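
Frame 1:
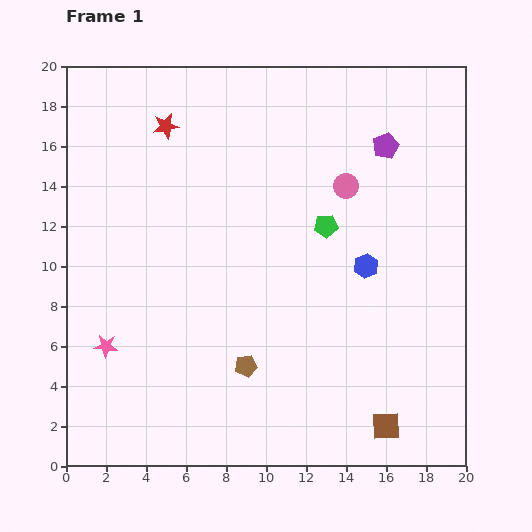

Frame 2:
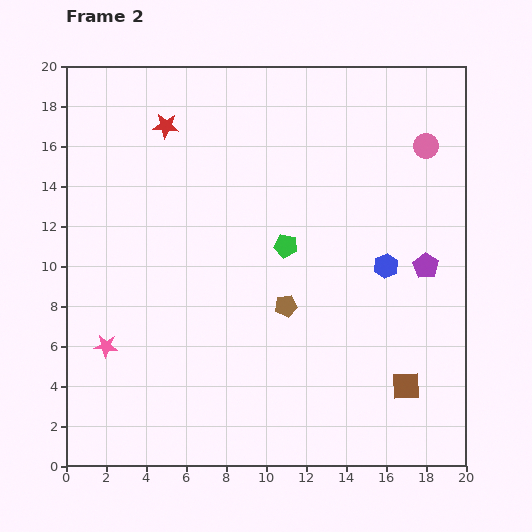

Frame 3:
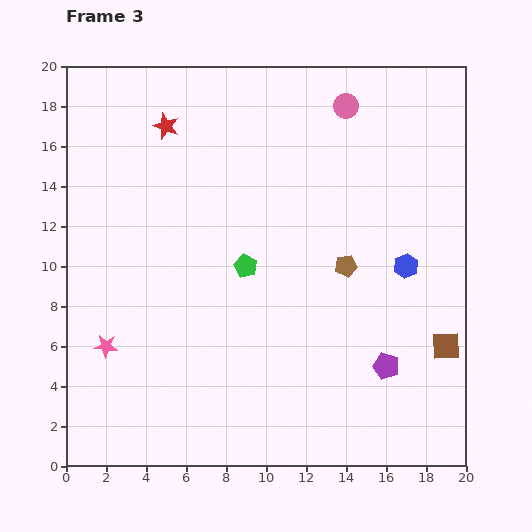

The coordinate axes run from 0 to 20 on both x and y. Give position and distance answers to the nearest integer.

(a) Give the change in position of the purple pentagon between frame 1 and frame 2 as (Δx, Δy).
(2, -6)

The purple pentagon was at (16, 16) in frame 1 and (18, 10) in frame 2.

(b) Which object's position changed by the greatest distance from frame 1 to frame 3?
the purple pentagon

(moved 11; next 7)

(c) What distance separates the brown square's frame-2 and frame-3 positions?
3

The brown square moved from (17, 4) to (19, 6), a distance of √(2² + 2²) ≈ 3.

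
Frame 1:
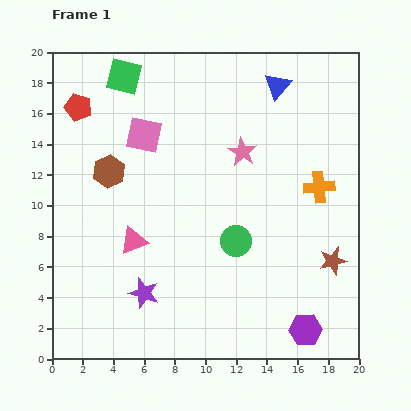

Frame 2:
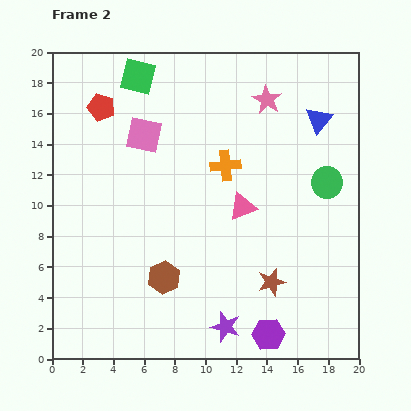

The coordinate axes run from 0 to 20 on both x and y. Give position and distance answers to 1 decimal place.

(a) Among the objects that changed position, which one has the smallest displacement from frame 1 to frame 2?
the green square

(moved 0.9)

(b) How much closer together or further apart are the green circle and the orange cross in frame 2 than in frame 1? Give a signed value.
+0.3

Distance in frame 1: 6.4. Distance in frame 2: 6.7.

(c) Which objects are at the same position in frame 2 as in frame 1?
the pink square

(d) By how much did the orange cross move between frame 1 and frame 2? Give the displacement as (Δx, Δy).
(-6.1, 1.4)

The orange cross was at (17.4, 11.2) in frame 1 and (11.3, 12.6) in frame 2.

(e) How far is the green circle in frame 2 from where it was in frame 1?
7.0

The green circle moved from (12.0, 7.7) to (17.9, 11.5), a distance of √(5.9² + 3.8²) ≈ 7.0.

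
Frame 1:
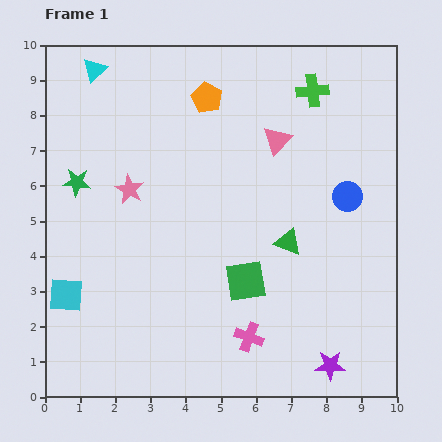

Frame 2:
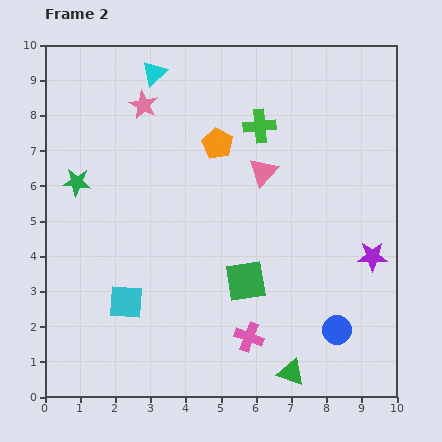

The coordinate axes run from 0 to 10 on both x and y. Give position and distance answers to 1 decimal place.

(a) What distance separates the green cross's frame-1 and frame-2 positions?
1.8

The green cross moved from (7.6, 8.7) to (6.1, 7.7), a distance of √(1.5² + 1.0²) ≈ 1.8.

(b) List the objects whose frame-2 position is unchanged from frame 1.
the green square, the green star, the pink cross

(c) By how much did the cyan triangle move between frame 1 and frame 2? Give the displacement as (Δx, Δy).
(1.7, -0.1)

The cyan triangle was at (1.4, 9.3) in frame 1 and (3.1, 9.2) in frame 2.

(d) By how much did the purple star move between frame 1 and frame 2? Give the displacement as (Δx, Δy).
(1.2, 3.1)

The purple star was at (8.1, 0.9) in frame 1 and (9.3, 4.0) in frame 2.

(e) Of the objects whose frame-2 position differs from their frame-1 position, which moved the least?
the pink triangle

(moved 1.0)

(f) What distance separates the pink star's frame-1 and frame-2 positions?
2.4

The pink star moved from (2.4, 5.9) to (2.8, 8.3), a distance of √(0.4² + 2.4²) ≈ 2.4.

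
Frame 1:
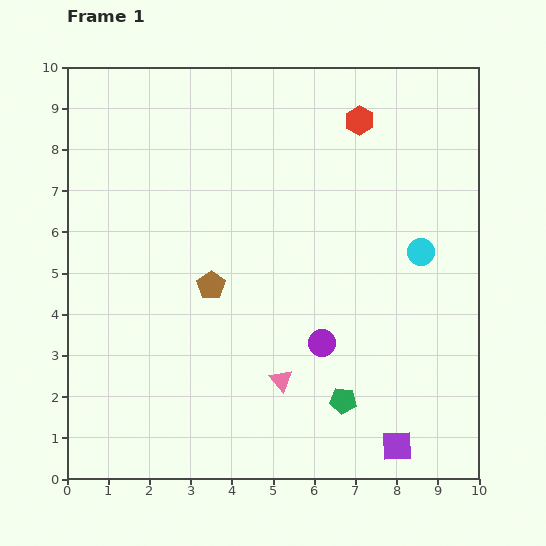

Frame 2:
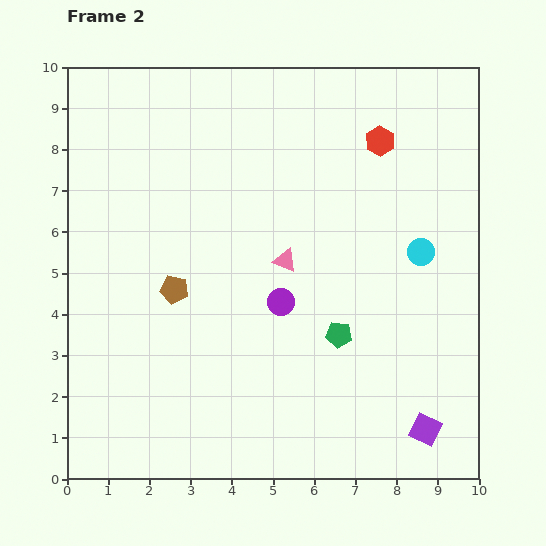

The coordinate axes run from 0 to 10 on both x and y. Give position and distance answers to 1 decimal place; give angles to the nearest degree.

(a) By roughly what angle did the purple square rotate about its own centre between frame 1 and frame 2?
28° clockwise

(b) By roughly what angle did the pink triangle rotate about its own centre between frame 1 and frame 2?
29° counter-clockwise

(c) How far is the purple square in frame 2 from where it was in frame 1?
0.8

The purple square moved from (8.0, 0.8) to (8.7, 1.2), a distance of √(0.7² + 0.4²) ≈ 0.8.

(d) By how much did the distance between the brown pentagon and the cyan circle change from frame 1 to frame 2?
+0.9

Distance in frame 1: 5.2. Distance in frame 2: 6.1.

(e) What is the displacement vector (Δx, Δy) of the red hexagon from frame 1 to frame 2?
(0.5, -0.5)

The red hexagon was at (7.1, 8.7) in frame 1 and (7.6, 8.2) in frame 2.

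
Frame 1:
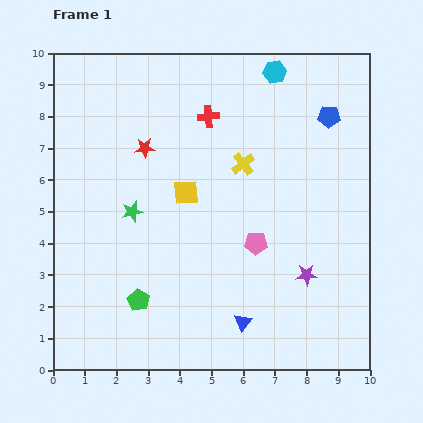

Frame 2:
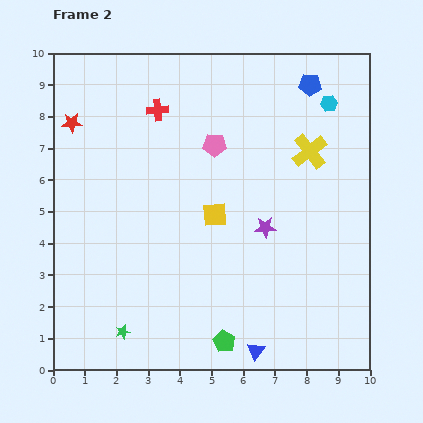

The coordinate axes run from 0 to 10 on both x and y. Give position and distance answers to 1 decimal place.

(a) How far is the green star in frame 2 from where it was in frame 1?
3.8

The green star moved from (2.5, 5.0) to (2.2, 1.2), a distance of √(0.3² + 3.8²) ≈ 3.8.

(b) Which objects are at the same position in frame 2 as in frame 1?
none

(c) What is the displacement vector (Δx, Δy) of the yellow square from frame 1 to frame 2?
(0.9, -0.7)

The yellow square was at (4.2, 5.6) in frame 1 and (5.1, 4.9) in frame 2.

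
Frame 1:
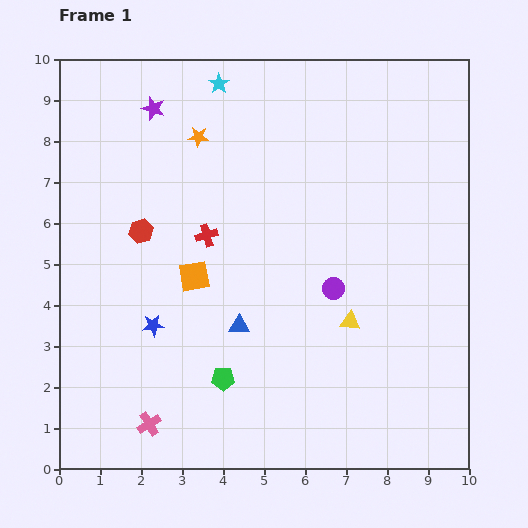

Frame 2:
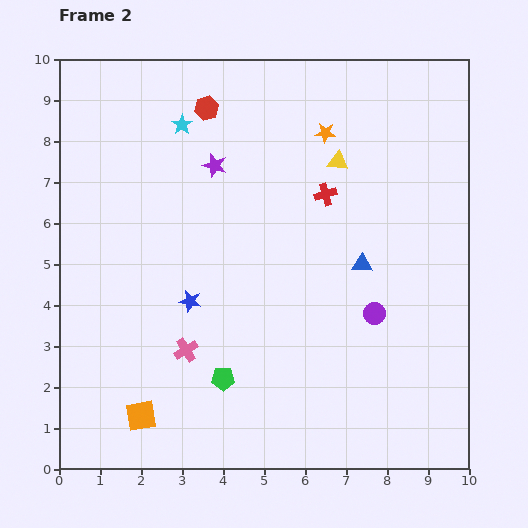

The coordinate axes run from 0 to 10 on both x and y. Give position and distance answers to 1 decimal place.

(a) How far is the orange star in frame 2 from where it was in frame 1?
3.1

The orange star moved from (3.4, 8.1) to (6.5, 8.2), a distance of √(3.1² + 0.1²) ≈ 3.1.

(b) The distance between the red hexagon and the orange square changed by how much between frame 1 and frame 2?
+6.0

Distance in frame 1: 1.7. Distance in frame 2: 7.7.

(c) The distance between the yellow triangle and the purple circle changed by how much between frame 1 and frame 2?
+2.9

Distance in frame 1: 0.9. Distance in frame 2: 3.8.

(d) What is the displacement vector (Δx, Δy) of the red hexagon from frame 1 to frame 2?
(1.6, 3.0)

The red hexagon was at (2.0, 5.8) in frame 1 and (3.6, 8.8) in frame 2.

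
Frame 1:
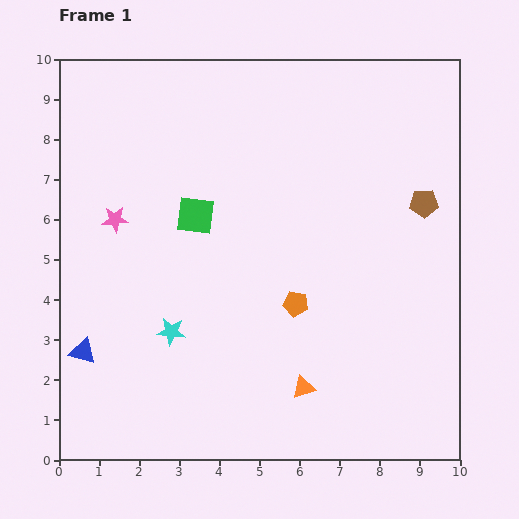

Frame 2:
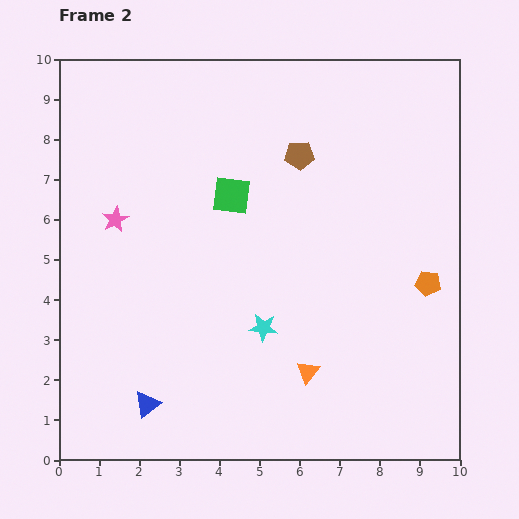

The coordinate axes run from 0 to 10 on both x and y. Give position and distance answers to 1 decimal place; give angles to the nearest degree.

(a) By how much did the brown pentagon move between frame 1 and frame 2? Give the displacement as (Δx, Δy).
(-3.1, 1.2)

The brown pentagon was at (9.1, 6.4) in frame 1 and (6.0, 7.6) in frame 2.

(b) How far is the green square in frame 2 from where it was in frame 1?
1.0

The green square moved from (3.4, 6.1) to (4.3, 6.6), a distance of √(0.9² + 0.5²) ≈ 1.0.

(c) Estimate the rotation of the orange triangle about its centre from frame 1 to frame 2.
34° counter-clockwise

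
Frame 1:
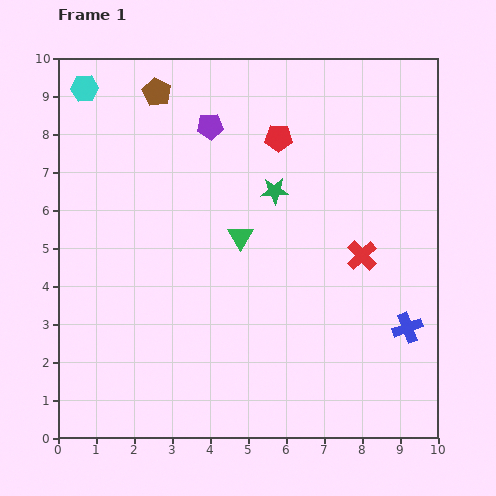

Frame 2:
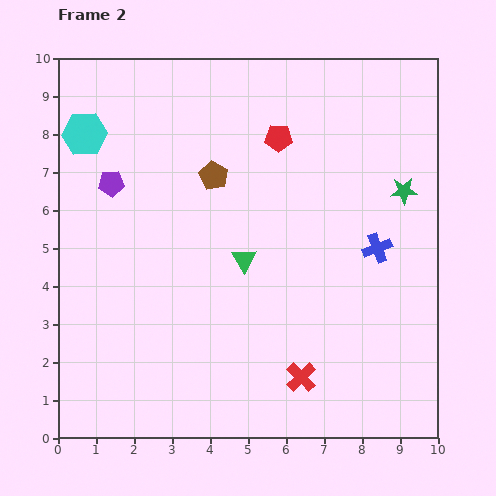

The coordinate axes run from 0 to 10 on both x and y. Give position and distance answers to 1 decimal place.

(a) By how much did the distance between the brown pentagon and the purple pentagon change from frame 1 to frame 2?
+1.0

Distance in frame 1: 1.7. Distance in frame 2: 2.7.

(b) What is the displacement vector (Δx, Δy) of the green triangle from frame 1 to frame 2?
(0.1, -0.6)

The green triangle was at (4.8, 5.3) in frame 1 and (4.9, 4.7) in frame 2.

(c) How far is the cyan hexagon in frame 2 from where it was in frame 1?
1.2

The cyan hexagon moved from (0.7, 9.2) to (0.7, 8.0), a distance of √(0.0² + 1.2²) ≈ 1.2.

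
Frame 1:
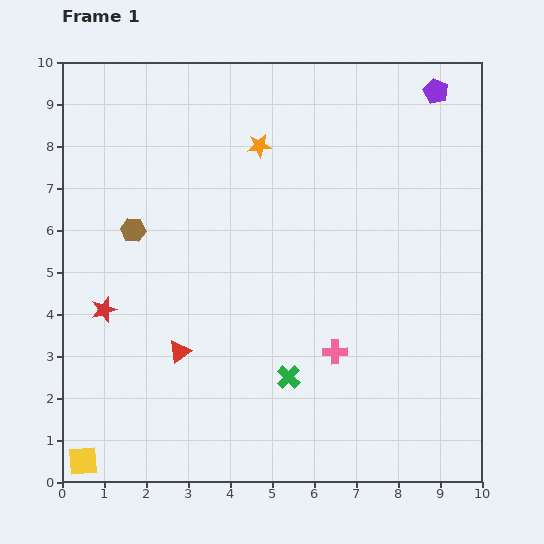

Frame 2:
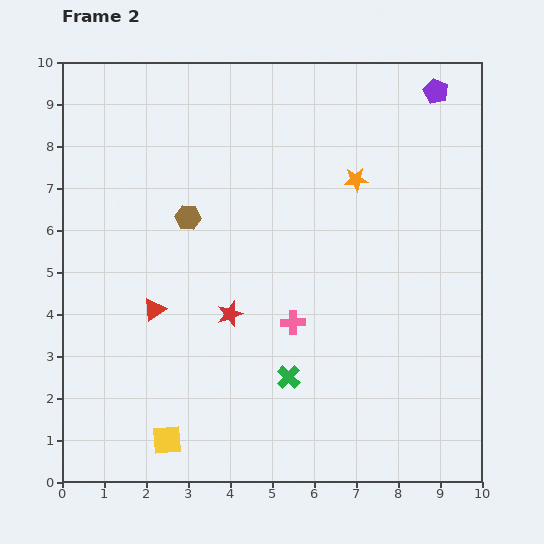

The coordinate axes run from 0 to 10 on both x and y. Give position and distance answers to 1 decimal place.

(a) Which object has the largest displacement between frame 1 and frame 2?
the red star

(moved 3.0; next 2.4)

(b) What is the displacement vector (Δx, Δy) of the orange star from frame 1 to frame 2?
(2.3, -0.8)

The orange star was at (4.7, 8.0) in frame 1 and (7.0, 7.2) in frame 2.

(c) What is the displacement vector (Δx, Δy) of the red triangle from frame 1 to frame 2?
(-0.6, 1.0)

The red triangle was at (2.8, 3.1) in frame 1 and (2.2, 4.1) in frame 2.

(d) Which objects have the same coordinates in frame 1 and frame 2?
the purple pentagon, the green cross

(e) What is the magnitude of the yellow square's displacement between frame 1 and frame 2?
2.1

The yellow square moved from (0.5, 0.5) to (2.5, 1.0), a distance of √(2.0² + 0.5²) ≈ 2.1.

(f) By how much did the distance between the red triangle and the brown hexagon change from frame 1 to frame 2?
-0.8

Distance in frame 1: 3.1. Distance in frame 2: 2.3.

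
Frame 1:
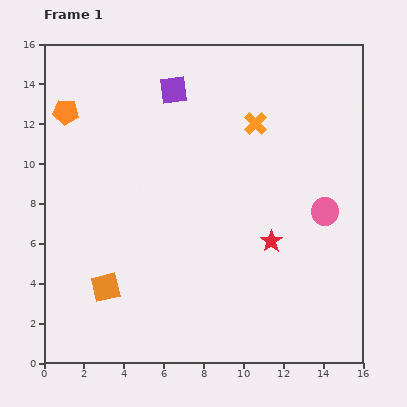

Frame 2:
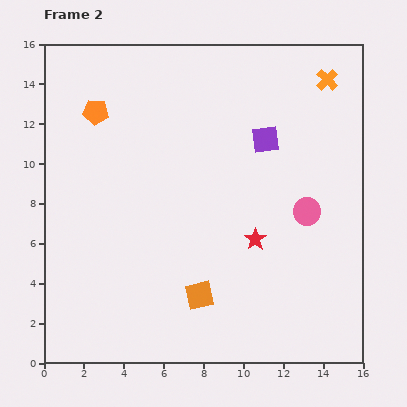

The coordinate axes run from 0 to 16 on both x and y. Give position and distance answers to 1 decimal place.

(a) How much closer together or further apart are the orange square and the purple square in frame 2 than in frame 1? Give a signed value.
-2.0

Distance in frame 1: 10.5. Distance in frame 2: 8.5.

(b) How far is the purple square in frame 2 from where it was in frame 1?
5.2

The purple square moved from (6.5, 13.7) to (11.1, 11.2), a distance of √(4.6² + 2.5²) ≈ 5.2.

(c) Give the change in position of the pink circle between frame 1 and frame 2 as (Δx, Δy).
(-0.9, 0.0)

The pink circle was at (14.1, 7.6) in frame 1 and (13.2, 7.6) in frame 2.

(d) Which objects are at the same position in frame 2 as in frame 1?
none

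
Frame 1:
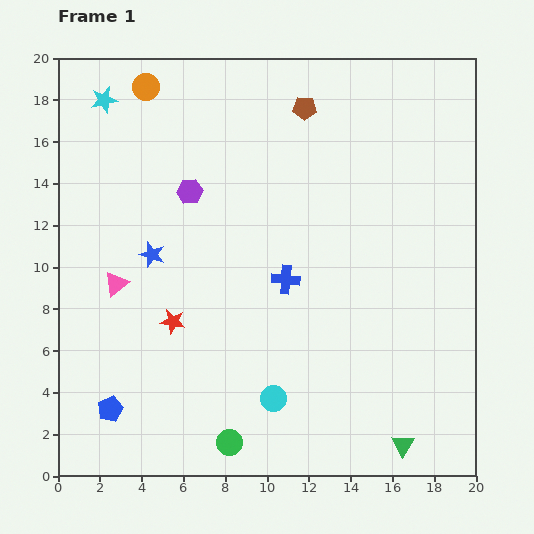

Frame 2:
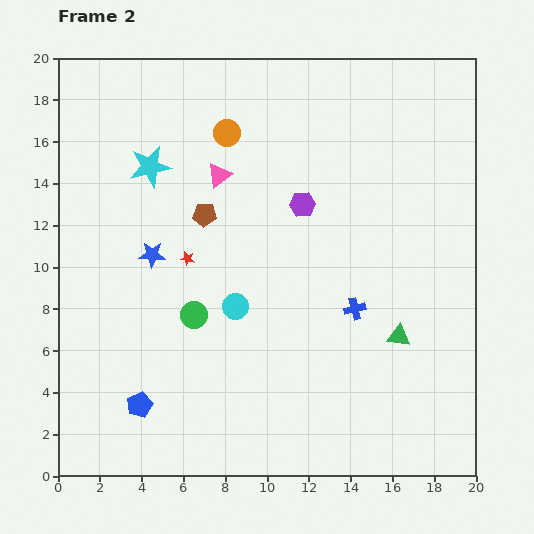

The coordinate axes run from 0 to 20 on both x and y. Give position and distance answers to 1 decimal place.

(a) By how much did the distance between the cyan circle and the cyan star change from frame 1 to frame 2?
-8.5

Distance in frame 1: 16.4. Distance in frame 2: 7.9.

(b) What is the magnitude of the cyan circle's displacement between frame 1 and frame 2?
4.8

The cyan circle moved from (10.3, 3.7) to (8.5, 8.1), a distance of √(1.8² + 4.4²) ≈ 4.8.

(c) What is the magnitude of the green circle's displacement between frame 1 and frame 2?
6.3

The green circle moved from (8.2, 1.6) to (6.5, 7.7), a distance of √(1.7² + 6.1²) ≈ 6.3.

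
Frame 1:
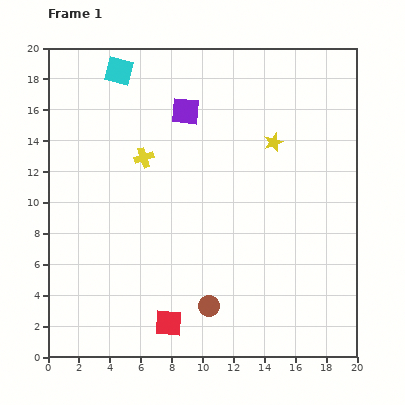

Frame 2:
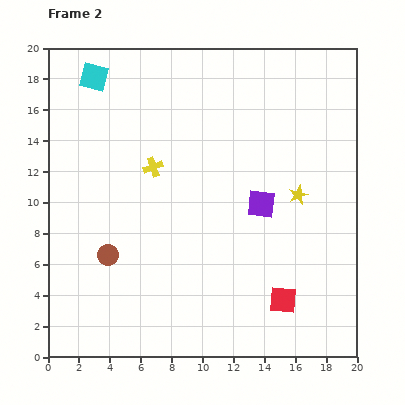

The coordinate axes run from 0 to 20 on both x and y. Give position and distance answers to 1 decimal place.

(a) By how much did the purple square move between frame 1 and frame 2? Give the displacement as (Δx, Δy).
(4.9, -6.0)

The purple square was at (8.9, 15.9) in frame 1 and (13.8, 9.9) in frame 2.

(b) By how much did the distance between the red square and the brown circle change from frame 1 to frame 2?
+8.9

Distance in frame 1: 2.8. Distance in frame 2: 11.7.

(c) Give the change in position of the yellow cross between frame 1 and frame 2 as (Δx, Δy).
(0.6, -0.6)

The yellow cross was at (6.2, 12.9) in frame 1 and (6.8, 12.3) in frame 2.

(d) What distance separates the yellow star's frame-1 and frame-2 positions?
3.8

The yellow star moved from (14.6, 13.9) to (16.2, 10.5), a distance of √(1.6² + 3.4²) ≈ 3.8.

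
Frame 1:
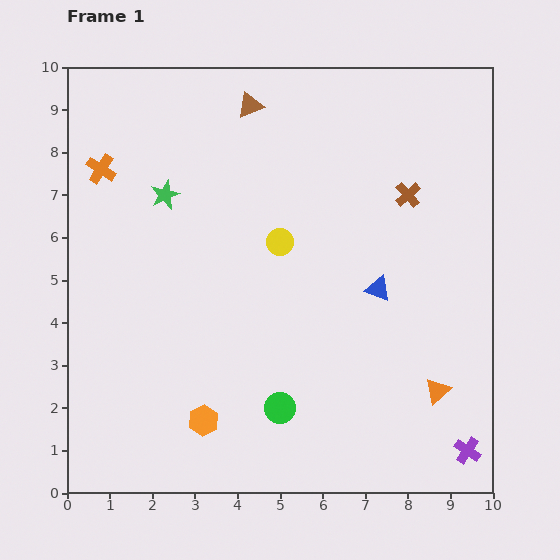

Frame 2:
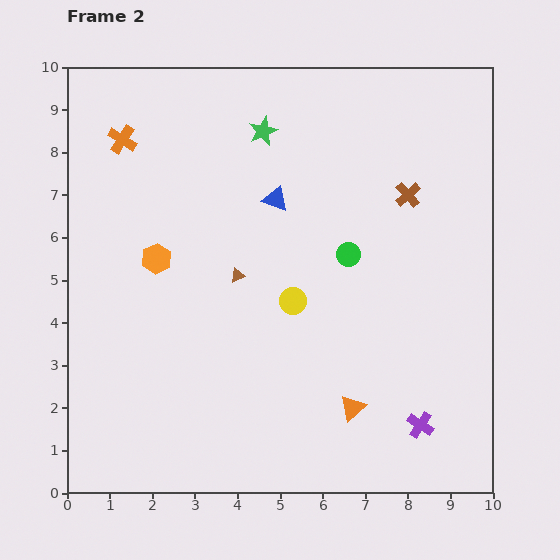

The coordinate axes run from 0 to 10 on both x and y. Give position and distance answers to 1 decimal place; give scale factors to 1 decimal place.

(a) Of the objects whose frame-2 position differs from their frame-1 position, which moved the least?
the orange cross

(moved 0.9)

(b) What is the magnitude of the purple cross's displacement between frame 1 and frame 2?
1.3

The purple cross moved from (9.4, 1.0) to (8.3, 1.6), a distance of √(1.1² + 0.6²) ≈ 1.3.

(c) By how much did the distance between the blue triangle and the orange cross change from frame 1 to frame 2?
-3.2

Distance in frame 1: 7.1. Distance in frame 2: 3.9.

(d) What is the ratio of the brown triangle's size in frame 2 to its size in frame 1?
0.6×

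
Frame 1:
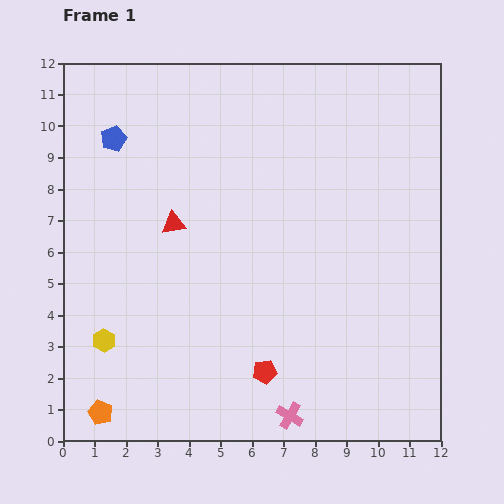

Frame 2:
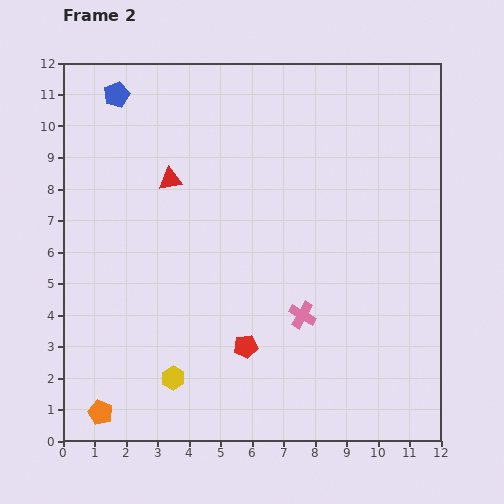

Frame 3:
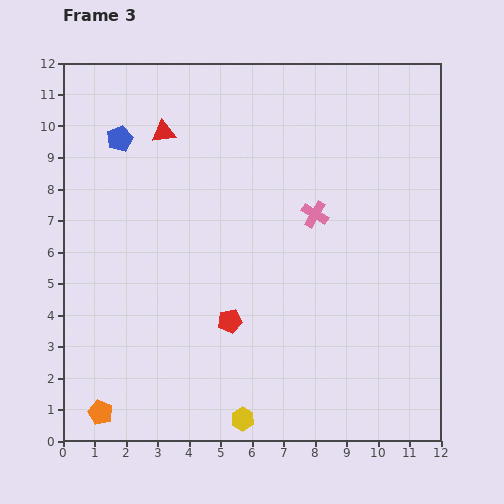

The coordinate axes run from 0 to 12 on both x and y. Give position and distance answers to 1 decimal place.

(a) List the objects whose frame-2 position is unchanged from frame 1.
the orange pentagon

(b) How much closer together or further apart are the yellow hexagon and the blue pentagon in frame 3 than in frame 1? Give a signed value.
+3.3

Distance in frame 1: 6.4. Distance in frame 3: 9.7.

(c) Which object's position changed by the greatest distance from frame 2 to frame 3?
the pink cross

(moved 3.2; next 2.6)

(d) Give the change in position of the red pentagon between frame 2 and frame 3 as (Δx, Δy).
(-0.5, 0.8)

The red pentagon was at (5.8, 3.0) in frame 2 and (5.3, 3.8) in frame 3.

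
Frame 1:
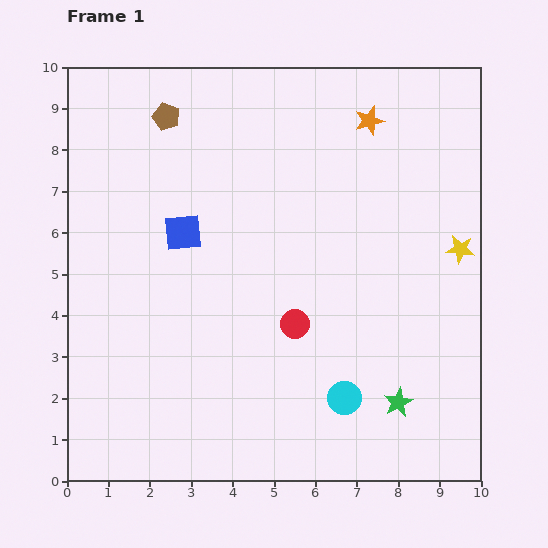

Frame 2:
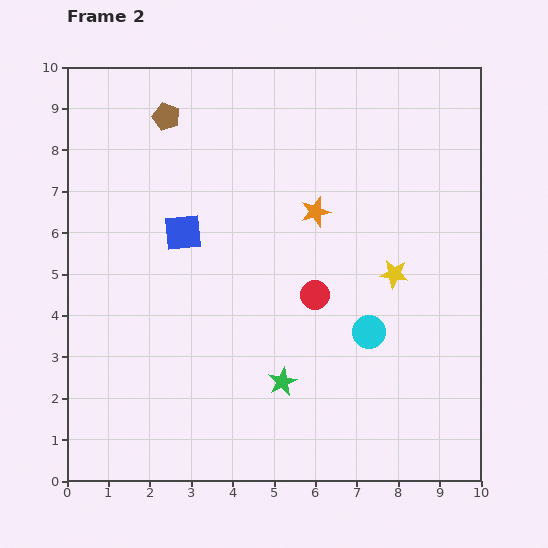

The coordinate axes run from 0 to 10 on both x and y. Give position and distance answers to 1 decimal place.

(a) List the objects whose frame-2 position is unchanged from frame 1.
the brown pentagon, the blue square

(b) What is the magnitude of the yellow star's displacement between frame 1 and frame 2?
1.7

The yellow star moved from (9.5, 5.6) to (7.9, 5.0), a distance of √(1.6² + 0.6²) ≈ 1.7.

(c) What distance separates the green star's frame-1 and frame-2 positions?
2.8

The green star moved from (8.0, 1.9) to (5.2, 2.4), a distance of √(2.8² + 0.5²) ≈ 2.8.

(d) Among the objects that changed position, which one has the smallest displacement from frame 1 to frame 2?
the red circle

(moved 0.9)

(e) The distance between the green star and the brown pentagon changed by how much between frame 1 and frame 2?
-1.9

Distance in frame 1: 8.9. Distance in frame 2: 7.0.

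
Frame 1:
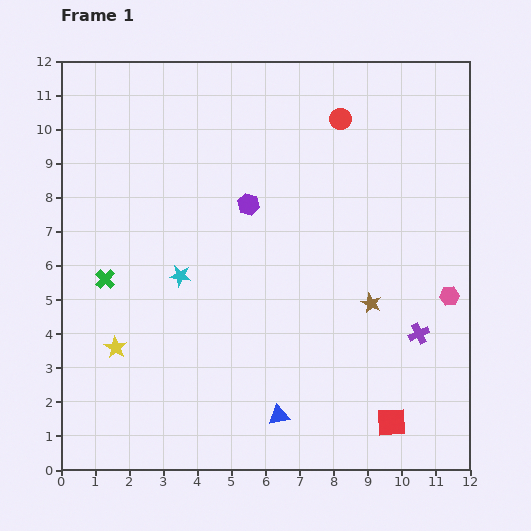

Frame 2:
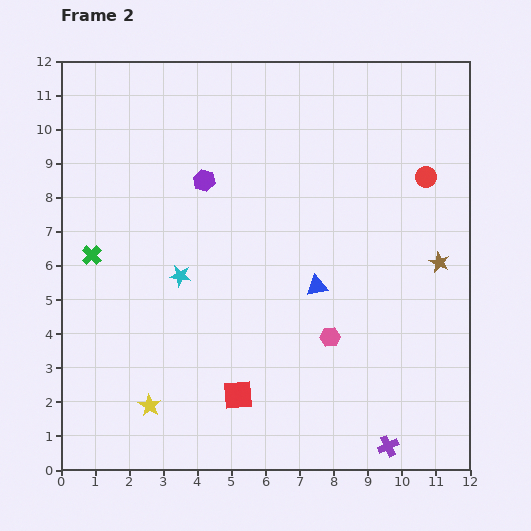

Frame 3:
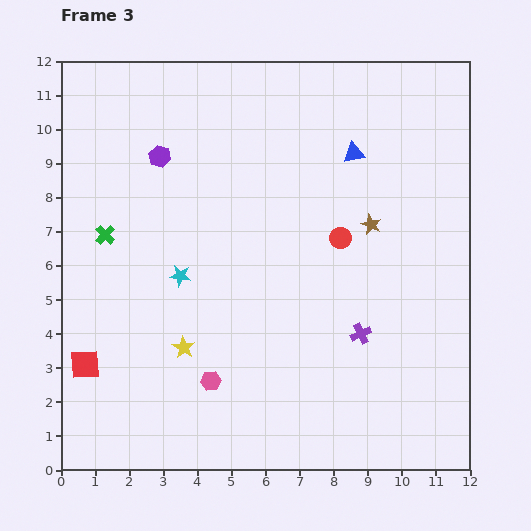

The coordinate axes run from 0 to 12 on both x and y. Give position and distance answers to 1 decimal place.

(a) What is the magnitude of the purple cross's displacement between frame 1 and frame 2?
3.4

The purple cross moved from (10.5, 4.0) to (9.6, 0.7), a distance of √(0.9² + 3.3²) ≈ 3.4.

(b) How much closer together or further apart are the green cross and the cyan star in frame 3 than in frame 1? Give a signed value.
+0.3

Distance in frame 1: 2.2. Distance in frame 3: 2.5.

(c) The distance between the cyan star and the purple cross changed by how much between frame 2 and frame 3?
-2.3

Distance in frame 2: 7.9. Distance in frame 3: 5.6.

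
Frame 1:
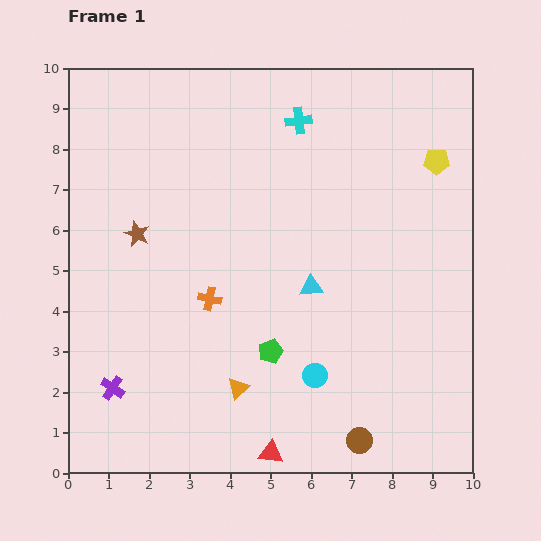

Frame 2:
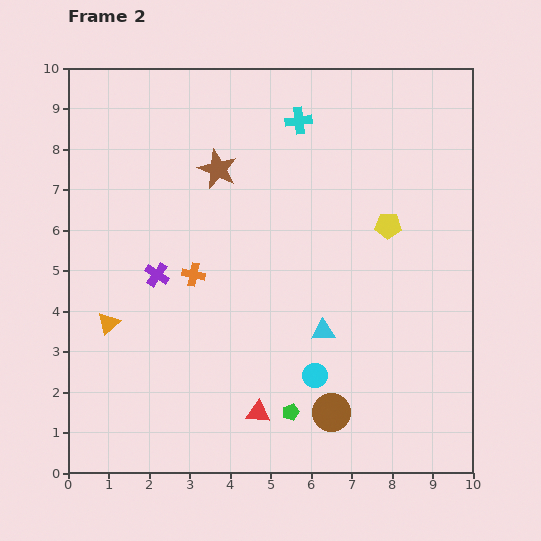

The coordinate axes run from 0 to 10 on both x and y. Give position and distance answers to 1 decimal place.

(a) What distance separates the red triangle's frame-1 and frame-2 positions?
1.0

The red triangle moved from (5.0, 0.5) to (4.7, 1.5), a distance of √(0.3² + 1.0²) ≈ 1.0.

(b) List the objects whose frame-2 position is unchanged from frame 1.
the cyan circle, the cyan cross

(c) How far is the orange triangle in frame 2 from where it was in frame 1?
3.6

The orange triangle moved from (4.2, 2.1) to (1.0, 3.7), a distance of √(3.2² + 1.6²) ≈ 3.6.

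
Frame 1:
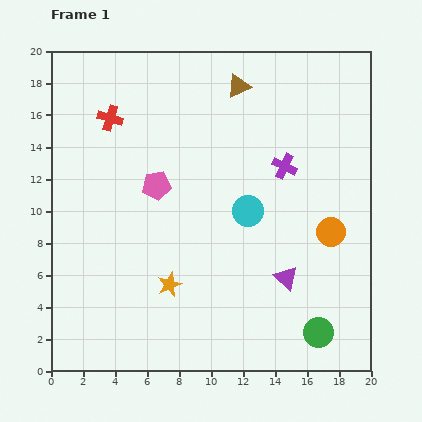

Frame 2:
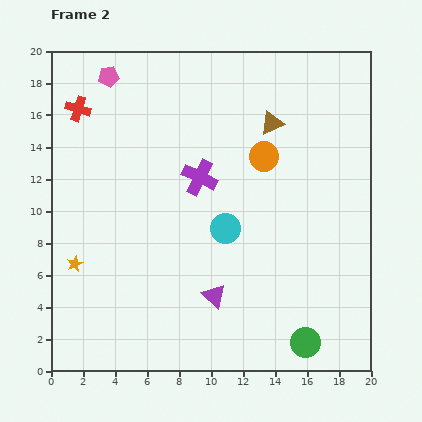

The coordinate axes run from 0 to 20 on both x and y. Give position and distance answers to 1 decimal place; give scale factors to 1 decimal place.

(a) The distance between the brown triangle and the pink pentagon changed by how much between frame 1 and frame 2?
+2.6

Distance in frame 1: 8.0. Distance in frame 2: 10.6.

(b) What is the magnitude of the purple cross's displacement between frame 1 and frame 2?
5.3

The purple cross moved from (14.6, 12.8) to (9.3, 12.1), a distance of √(5.3² + 0.7²) ≈ 5.3.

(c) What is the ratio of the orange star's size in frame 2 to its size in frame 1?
0.7×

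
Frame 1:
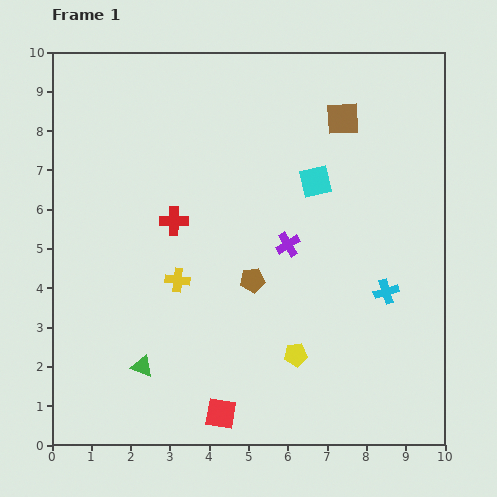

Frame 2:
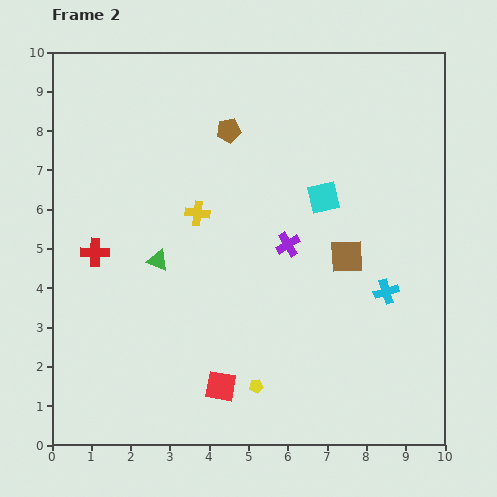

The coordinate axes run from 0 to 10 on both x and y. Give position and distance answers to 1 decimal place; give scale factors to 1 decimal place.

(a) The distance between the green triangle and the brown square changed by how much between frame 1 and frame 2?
-3.3

Distance in frame 1: 8.1. Distance in frame 2: 4.8.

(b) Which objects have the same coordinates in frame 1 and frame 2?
the cyan cross, the purple cross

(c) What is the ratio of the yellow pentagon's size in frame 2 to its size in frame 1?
0.6×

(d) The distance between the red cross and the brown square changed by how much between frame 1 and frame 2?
+1.4

Distance in frame 1: 5.0. Distance in frame 2: 6.4.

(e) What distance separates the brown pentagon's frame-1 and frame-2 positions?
3.8

The brown pentagon moved from (5.1, 4.2) to (4.5, 8.0), a distance of √(0.6² + 3.8²) ≈ 3.8.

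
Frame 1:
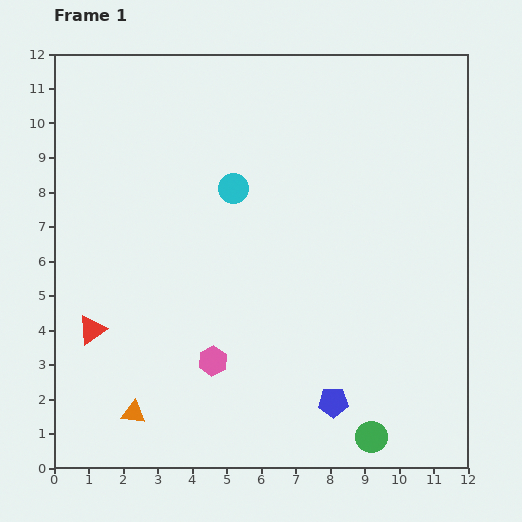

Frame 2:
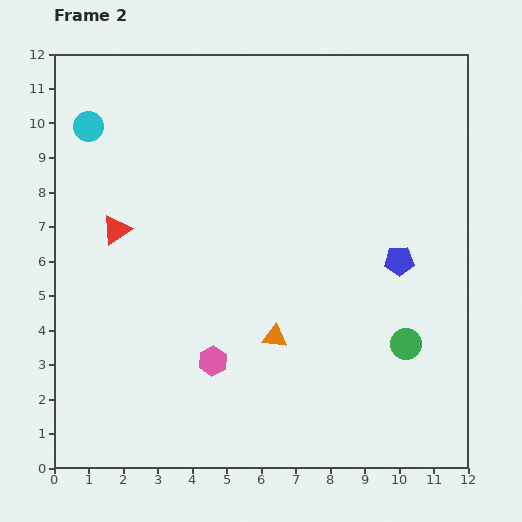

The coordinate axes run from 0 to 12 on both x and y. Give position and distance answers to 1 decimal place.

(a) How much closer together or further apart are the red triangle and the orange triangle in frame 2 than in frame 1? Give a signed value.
+2.8

Distance in frame 1: 2.7. Distance in frame 2: 5.5.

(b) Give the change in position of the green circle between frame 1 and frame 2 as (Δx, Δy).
(1.0, 2.7)

The green circle was at (9.2, 0.9) in frame 1 and (10.2, 3.6) in frame 2.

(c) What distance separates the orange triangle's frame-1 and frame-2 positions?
4.7

The orange triangle moved from (2.3, 1.6) to (6.4, 3.8), a distance of √(4.1² + 2.2²) ≈ 4.7.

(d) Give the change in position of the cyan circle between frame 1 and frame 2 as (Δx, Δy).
(-4.2, 1.8)

The cyan circle was at (5.2, 8.1) in frame 1 and (1.0, 9.9) in frame 2.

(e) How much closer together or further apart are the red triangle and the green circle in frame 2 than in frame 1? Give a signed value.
+0.3

Distance in frame 1: 8.7. Distance in frame 2: 9.0.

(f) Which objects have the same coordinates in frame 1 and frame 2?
the pink hexagon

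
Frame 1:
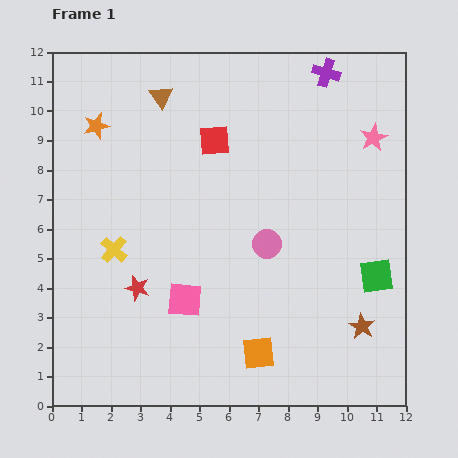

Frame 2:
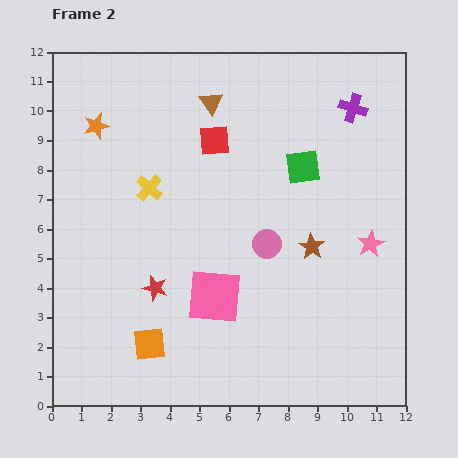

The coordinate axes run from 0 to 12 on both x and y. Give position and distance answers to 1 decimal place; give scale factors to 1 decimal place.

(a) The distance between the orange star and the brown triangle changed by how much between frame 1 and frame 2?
+1.6

Distance in frame 1: 2.4. Distance in frame 2: 4.0.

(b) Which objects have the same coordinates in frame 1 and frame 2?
the orange star, the red square, the pink circle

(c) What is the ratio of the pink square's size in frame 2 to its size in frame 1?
1.6×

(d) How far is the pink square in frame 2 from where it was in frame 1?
1.0

The pink square moved from (4.5, 3.6) to (5.5, 3.7), a distance of √(1.0² + 0.1²) ≈ 1.0.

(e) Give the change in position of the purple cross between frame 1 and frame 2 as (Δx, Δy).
(0.9, -1.2)

The purple cross was at (9.3, 11.3) in frame 1 and (10.2, 10.1) in frame 2.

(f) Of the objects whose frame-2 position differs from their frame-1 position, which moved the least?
the red star

(moved 0.6)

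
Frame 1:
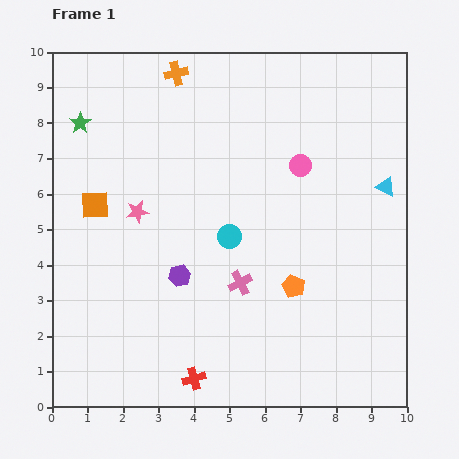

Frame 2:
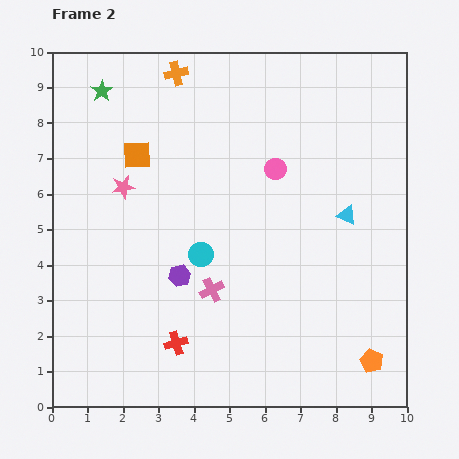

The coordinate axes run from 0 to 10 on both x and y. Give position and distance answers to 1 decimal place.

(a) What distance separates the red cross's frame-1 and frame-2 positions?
1.1

The red cross moved from (4.0, 0.8) to (3.5, 1.8), a distance of √(0.5² + 1.0²) ≈ 1.1.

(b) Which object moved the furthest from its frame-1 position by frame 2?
the orange pentagon

(moved 3.0; next 1.8)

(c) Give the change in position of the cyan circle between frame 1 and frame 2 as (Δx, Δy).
(-0.8, -0.5)

The cyan circle was at (5.0, 4.8) in frame 1 and (4.2, 4.3) in frame 2.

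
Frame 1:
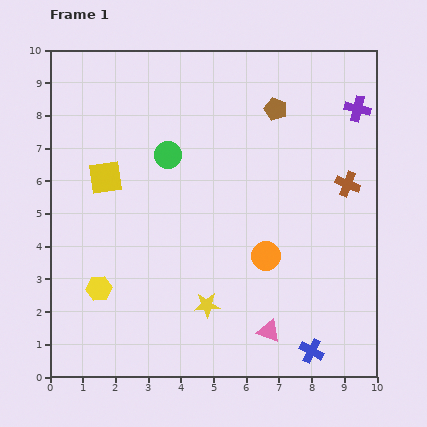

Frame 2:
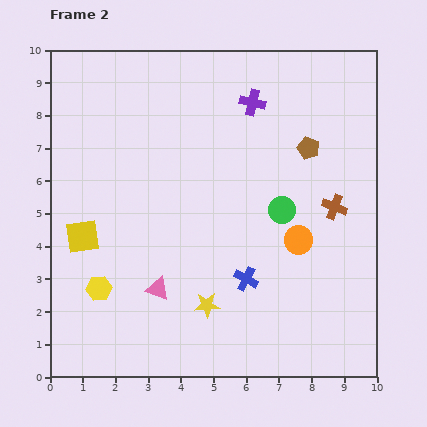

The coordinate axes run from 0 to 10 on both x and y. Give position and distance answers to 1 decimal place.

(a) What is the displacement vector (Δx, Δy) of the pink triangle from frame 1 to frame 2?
(-3.4, 1.3)

The pink triangle was at (6.7, 1.4) in frame 1 and (3.3, 2.7) in frame 2.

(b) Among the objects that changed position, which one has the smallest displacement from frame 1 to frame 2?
the brown cross

(moved 0.8)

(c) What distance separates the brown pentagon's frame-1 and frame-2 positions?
1.6

The brown pentagon moved from (6.9, 8.2) to (7.9, 7.0), a distance of √(1.0² + 1.2²) ≈ 1.6.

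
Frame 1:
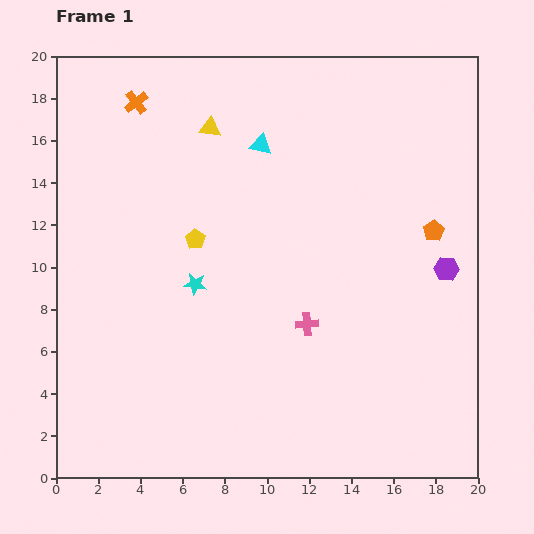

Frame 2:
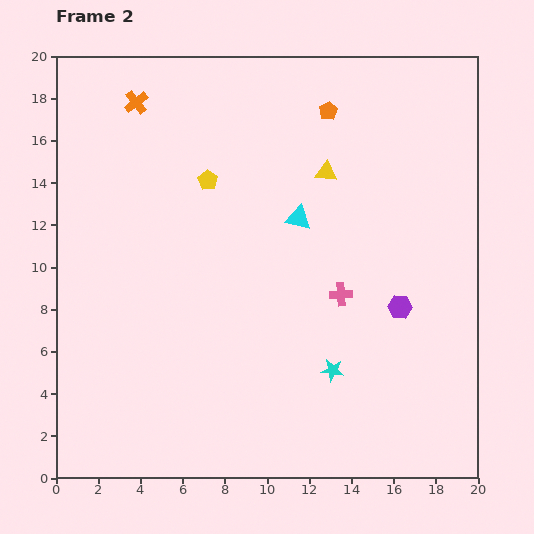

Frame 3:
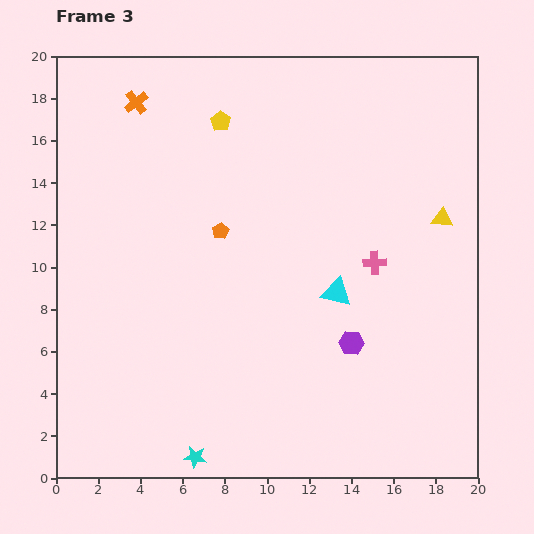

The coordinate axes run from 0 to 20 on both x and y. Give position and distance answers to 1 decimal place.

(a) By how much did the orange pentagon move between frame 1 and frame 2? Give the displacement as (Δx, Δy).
(-5.0, 5.7)

The orange pentagon was at (17.9, 11.7) in frame 1 and (12.9, 17.4) in frame 2.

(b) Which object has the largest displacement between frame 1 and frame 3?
the yellow triangle

(moved 11.8; next 10.1)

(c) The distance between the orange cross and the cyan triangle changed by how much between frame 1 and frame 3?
+6.9

Distance in frame 1: 6.2. Distance in frame 3: 13.1.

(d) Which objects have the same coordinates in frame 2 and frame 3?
the orange cross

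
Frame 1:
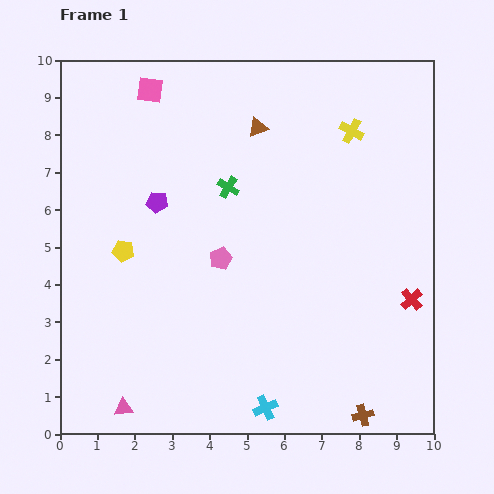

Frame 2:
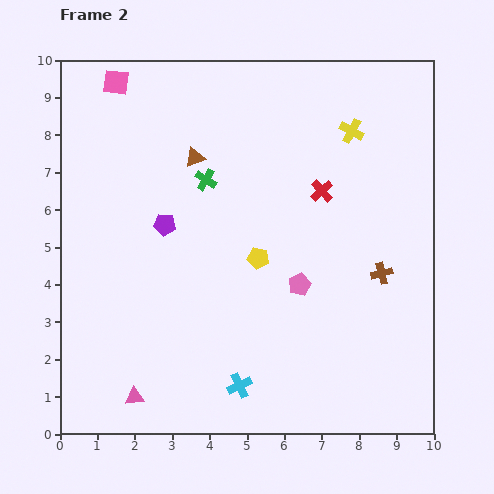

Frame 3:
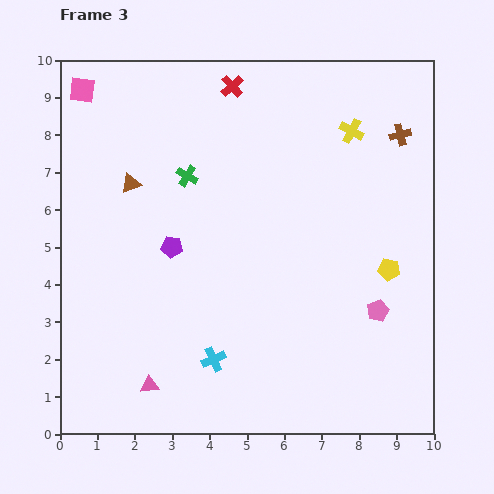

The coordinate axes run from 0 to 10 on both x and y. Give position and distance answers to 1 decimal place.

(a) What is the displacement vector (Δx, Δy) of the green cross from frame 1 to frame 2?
(-0.6, 0.2)

The green cross was at (4.5, 6.6) in frame 1 and (3.9, 6.8) in frame 2.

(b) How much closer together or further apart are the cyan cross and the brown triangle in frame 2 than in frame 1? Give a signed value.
-1.3

Distance in frame 1: 7.5. Distance in frame 2: 6.2.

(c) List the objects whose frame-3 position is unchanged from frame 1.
the yellow cross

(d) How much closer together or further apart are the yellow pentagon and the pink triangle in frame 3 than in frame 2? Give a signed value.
+2.1

Distance in frame 2: 5.0. Distance in frame 3: 7.1.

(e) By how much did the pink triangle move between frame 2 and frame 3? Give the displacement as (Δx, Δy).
(0.4, 0.3)

The pink triangle was at (2.0, 1.0) in frame 2 and (2.4, 1.3) in frame 3.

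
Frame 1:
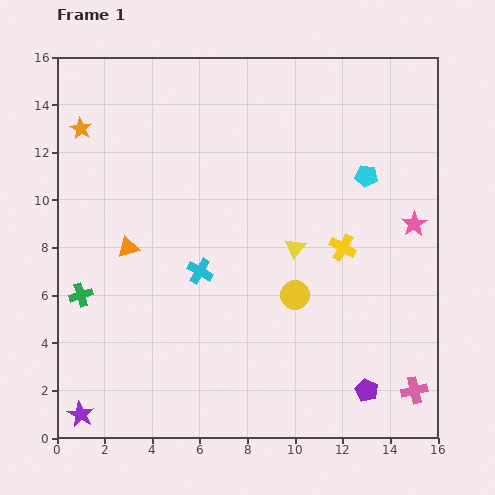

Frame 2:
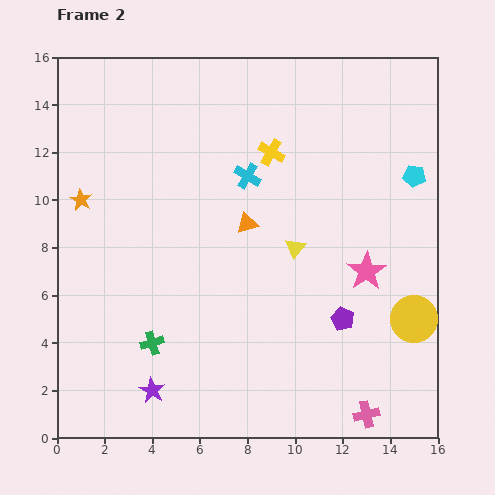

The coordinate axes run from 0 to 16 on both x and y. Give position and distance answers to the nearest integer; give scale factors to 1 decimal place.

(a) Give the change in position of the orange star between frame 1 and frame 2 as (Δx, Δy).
(0, -3)

The orange star was at (1, 13) in frame 1 and (1, 10) in frame 2.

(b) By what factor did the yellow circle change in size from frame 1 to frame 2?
1.6×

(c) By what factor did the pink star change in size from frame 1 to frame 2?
1.5×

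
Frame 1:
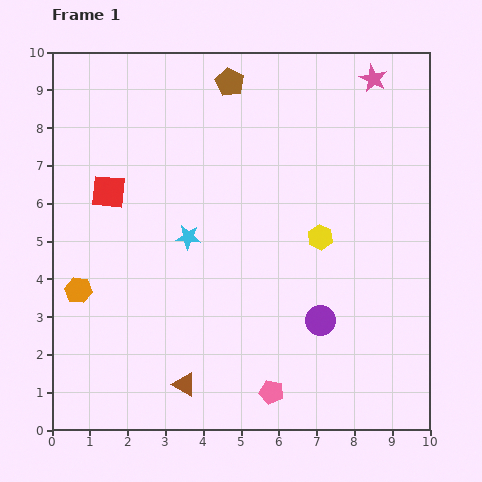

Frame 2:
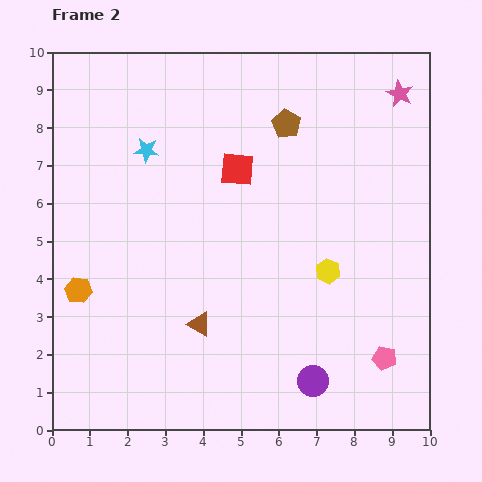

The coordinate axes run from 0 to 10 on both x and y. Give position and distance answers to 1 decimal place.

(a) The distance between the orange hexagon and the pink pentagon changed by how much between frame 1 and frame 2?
+2.5

Distance in frame 1: 5.8. Distance in frame 2: 8.3.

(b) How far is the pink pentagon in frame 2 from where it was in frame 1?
3.1

The pink pentagon moved from (5.8, 1.0) to (8.8, 1.9), a distance of √(3.0² + 0.9²) ≈ 3.1.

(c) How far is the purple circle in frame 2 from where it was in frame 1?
1.6

The purple circle moved from (7.1, 2.9) to (6.9, 1.3), a distance of √(0.2² + 1.6²) ≈ 1.6.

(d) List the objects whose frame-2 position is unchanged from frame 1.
the orange hexagon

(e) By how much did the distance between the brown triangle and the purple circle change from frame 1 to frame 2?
-0.6

Distance in frame 1: 4.0. Distance in frame 2: 3.4.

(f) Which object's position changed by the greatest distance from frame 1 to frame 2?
the red square

(moved 3.5; next 3.1)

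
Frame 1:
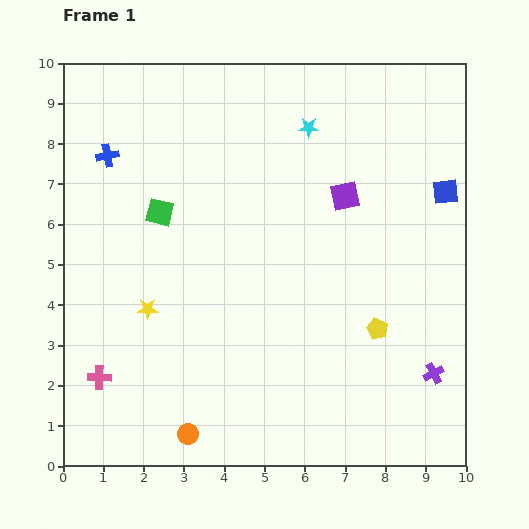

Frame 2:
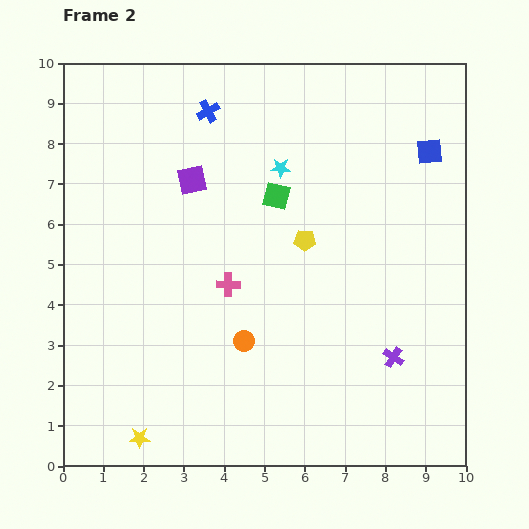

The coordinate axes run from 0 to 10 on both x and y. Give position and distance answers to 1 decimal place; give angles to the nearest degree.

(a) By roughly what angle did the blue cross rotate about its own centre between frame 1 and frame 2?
18° counter-clockwise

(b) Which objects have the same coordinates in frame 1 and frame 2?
none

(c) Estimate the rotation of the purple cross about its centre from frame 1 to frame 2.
29° counter-clockwise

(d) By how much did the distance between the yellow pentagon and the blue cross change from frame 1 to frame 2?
-4.0

Distance in frame 1: 8.0. Distance in frame 2: 4.0.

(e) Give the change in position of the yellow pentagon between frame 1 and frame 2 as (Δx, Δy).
(-1.8, 2.2)

The yellow pentagon was at (7.8, 3.4) in frame 1 and (6.0, 5.6) in frame 2.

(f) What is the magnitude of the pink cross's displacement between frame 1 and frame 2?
3.9

The pink cross moved from (0.9, 2.2) to (4.1, 4.5), a distance of √(3.2² + 2.3²) ≈ 3.9.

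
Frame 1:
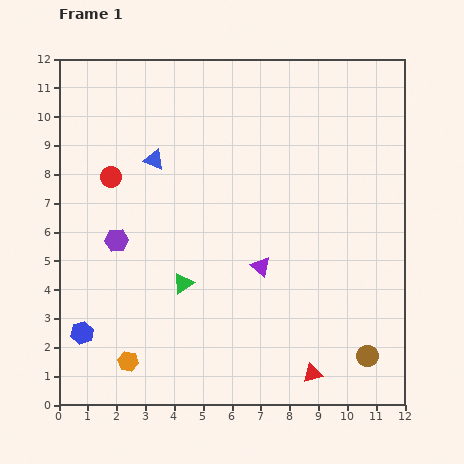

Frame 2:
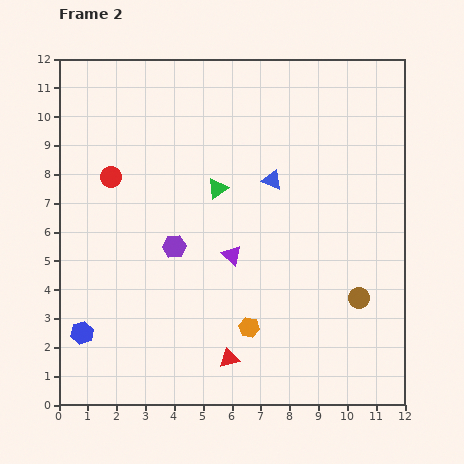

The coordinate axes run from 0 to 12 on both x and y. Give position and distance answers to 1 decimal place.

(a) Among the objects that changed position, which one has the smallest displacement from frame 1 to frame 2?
the purple triangle

(moved 1.1)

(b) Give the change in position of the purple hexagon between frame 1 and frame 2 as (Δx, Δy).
(2.0, -0.2)

The purple hexagon was at (2.0, 5.7) in frame 1 and (4.0, 5.5) in frame 2.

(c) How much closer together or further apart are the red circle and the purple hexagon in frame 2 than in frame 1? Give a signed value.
+1.1

Distance in frame 1: 2.2. Distance in frame 2: 3.3.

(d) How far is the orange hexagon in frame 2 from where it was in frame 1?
4.4

The orange hexagon moved from (2.4, 1.5) to (6.6, 2.7), a distance of √(4.2² + 1.2²) ≈ 4.4.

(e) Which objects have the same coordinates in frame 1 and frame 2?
the red circle, the blue hexagon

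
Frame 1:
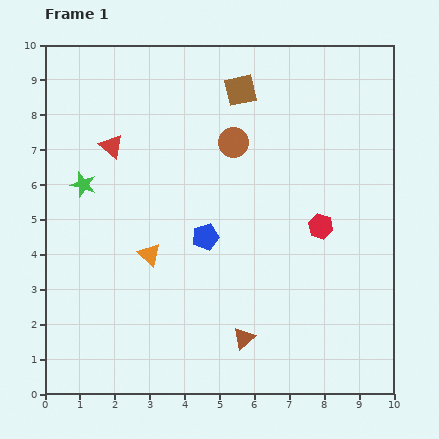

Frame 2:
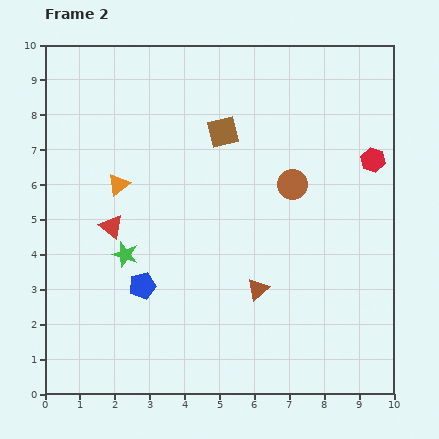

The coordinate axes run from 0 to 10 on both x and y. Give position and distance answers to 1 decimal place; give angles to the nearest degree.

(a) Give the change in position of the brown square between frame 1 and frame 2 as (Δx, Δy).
(-0.5, -1.2)

The brown square was at (5.6, 8.7) in frame 1 and (5.1, 7.5) in frame 2.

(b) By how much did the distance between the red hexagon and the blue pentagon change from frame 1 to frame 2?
+4.2

Distance in frame 1: 3.3. Distance in frame 2: 7.5.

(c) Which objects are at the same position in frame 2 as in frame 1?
none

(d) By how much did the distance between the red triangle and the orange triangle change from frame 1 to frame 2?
-2.1

Distance in frame 1: 3.3. Distance in frame 2: 1.2.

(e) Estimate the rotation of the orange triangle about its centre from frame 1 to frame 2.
38° clockwise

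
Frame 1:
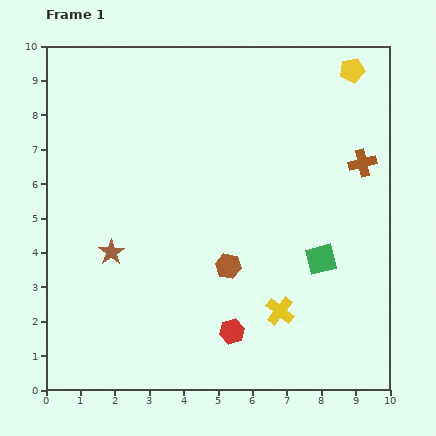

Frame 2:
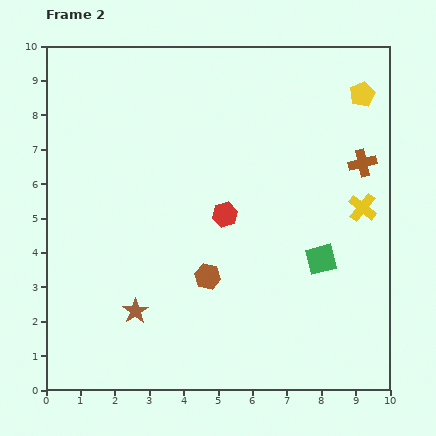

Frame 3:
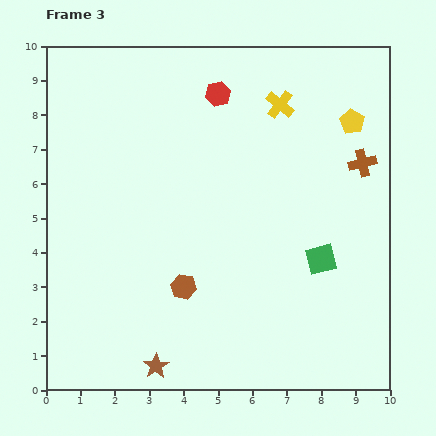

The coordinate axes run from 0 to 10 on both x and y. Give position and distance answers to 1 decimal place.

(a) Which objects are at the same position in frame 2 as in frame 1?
the green square, the brown cross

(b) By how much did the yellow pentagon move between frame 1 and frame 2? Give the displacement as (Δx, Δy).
(0.3, -0.7)

The yellow pentagon was at (8.9, 9.3) in frame 1 and (9.2, 8.6) in frame 2.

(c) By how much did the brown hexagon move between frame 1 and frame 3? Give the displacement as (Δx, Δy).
(-1.3, -0.6)

The brown hexagon was at (5.3, 3.6) in frame 1 and (4.0, 3.0) in frame 3.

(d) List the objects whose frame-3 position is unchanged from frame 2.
the green square, the brown cross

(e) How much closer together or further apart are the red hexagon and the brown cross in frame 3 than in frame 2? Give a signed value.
+0.4

Distance in frame 2: 4.3. Distance in frame 3: 4.7.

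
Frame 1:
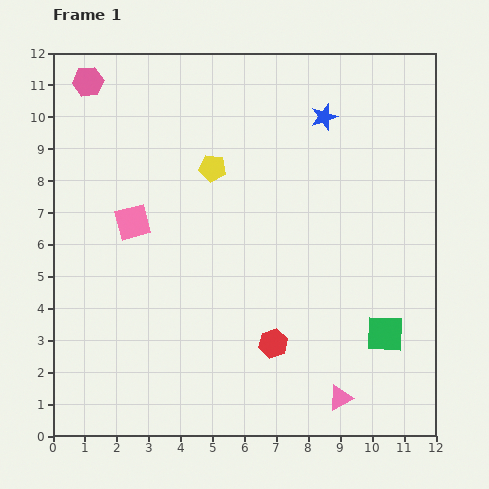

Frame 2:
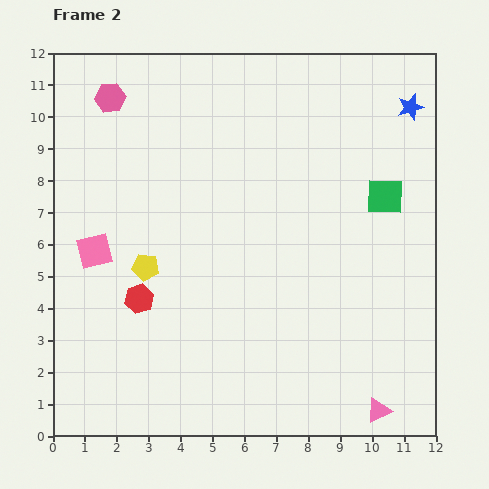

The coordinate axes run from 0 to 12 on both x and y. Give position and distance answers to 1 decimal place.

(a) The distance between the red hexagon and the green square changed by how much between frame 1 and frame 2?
+4.8

Distance in frame 1: 3.5. Distance in frame 2: 8.3.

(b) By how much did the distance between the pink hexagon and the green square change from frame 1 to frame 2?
-3.1

Distance in frame 1: 12.2. Distance in frame 2: 9.1.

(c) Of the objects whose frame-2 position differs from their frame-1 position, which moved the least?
the pink hexagon

(moved 0.9)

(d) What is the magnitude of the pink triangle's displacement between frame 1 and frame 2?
1.3

The pink triangle moved from (9.0, 1.2) to (10.2, 0.8), a distance of √(1.2² + 0.4²) ≈ 1.3.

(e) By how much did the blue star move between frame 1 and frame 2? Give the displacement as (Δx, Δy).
(2.7, 0.3)

The blue star was at (8.5, 10.0) in frame 1 and (11.2, 10.3) in frame 2.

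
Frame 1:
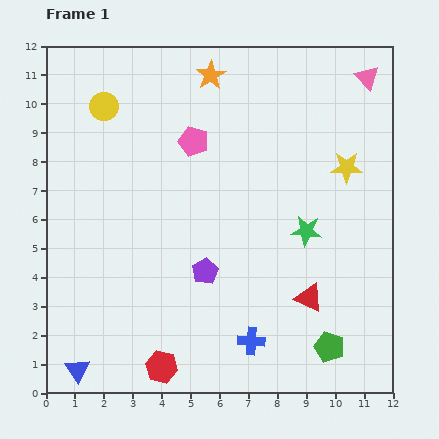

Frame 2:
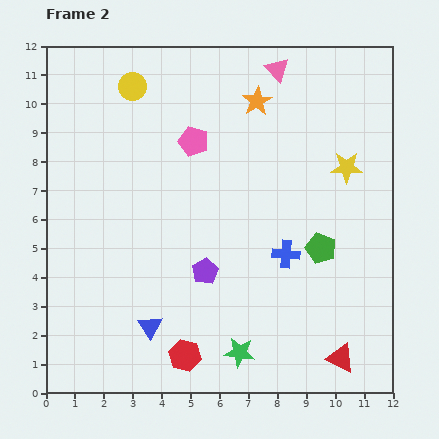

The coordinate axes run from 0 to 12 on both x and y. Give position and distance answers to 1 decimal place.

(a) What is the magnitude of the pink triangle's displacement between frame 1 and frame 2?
3.1

The pink triangle moved from (11.1, 10.9) to (8.0, 11.2), a distance of √(3.1² + 0.3²) ≈ 3.1.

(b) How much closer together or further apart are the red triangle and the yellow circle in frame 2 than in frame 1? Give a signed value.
+2.1

Distance in frame 1: 9.7. Distance in frame 2: 11.8.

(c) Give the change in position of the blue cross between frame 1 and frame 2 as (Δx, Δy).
(1.2, 3.0)

The blue cross was at (7.1, 1.8) in frame 1 and (8.3, 4.8) in frame 2.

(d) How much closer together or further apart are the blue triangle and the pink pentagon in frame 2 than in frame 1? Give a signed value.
-2.3

Distance in frame 1: 8.9. Distance in frame 2: 6.6.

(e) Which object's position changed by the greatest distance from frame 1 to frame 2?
the green star

(moved 4.8; next 3.4)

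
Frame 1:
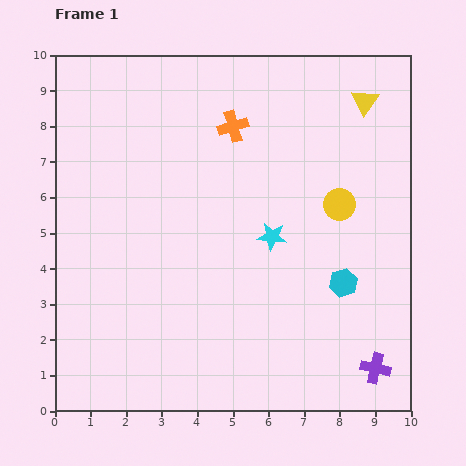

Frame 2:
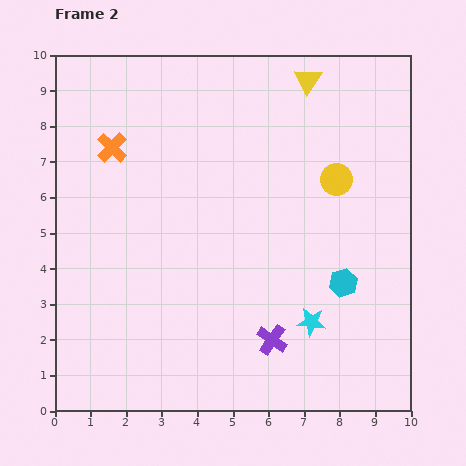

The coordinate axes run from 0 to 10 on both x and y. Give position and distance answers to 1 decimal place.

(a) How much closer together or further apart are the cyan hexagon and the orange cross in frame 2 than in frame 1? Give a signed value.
+2.1

Distance in frame 1: 5.4. Distance in frame 2: 7.5.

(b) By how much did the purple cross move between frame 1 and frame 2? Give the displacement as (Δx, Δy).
(-2.9, 0.8)

The purple cross was at (9.0, 1.2) in frame 1 and (6.1, 2.0) in frame 2.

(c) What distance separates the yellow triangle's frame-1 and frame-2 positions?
1.7

The yellow triangle moved from (8.7, 8.7) to (7.1, 9.3), a distance of √(1.6² + 0.6²) ≈ 1.7.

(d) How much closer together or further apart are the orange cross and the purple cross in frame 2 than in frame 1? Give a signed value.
-0.9

Distance in frame 1: 7.9. Distance in frame 2: 7.0.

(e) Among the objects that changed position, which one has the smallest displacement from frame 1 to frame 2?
the yellow circle

(moved 0.7)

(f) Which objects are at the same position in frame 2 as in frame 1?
the cyan hexagon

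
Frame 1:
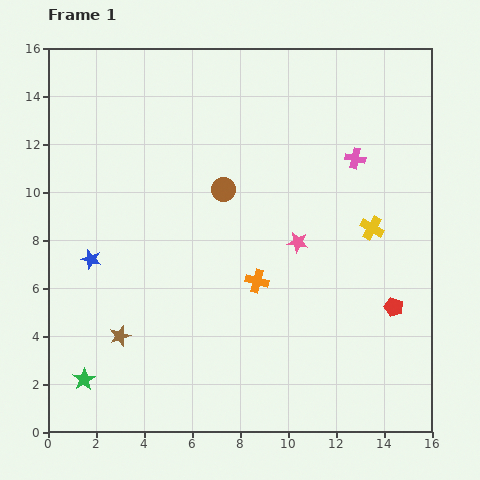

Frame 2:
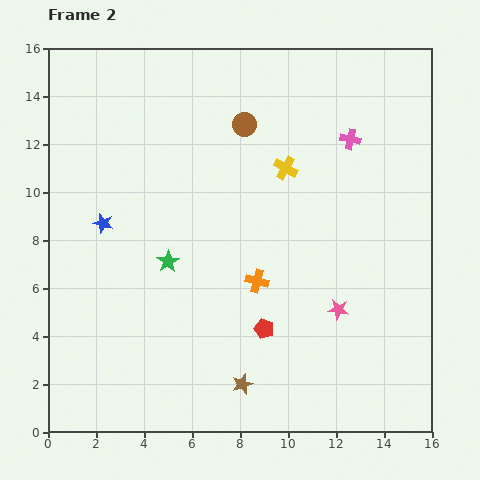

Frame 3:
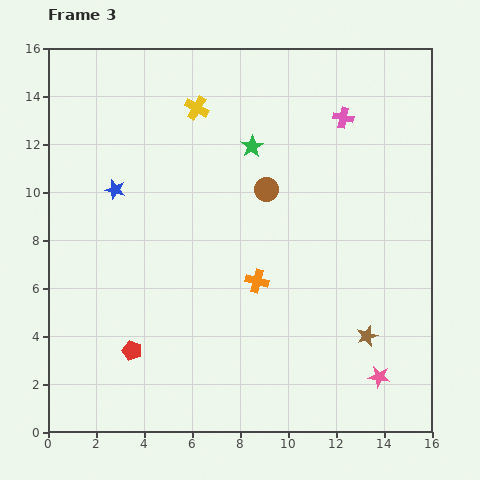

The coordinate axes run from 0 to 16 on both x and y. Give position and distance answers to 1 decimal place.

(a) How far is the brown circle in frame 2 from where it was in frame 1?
2.8

The brown circle moved from (7.3, 10.1) to (8.2, 12.8), a distance of √(0.9² + 2.7²) ≈ 2.8.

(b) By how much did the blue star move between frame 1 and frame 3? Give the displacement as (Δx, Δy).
(1.0, 2.9)

The blue star was at (1.8, 7.2) in frame 1 and (2.8, 10.1) in frame 3.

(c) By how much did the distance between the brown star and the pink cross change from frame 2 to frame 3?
-1.9

Distance in frame 2: 11.1. Distance in frame 3: 9.2.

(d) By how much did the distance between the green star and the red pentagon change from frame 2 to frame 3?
+5.0

Distance in frame 2: 4.9. Distance in frame 3: 9.9.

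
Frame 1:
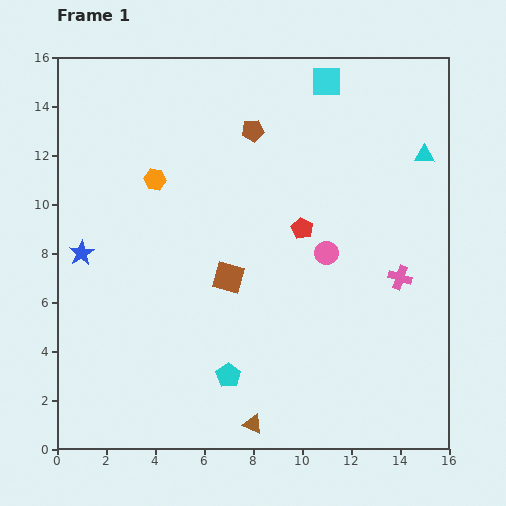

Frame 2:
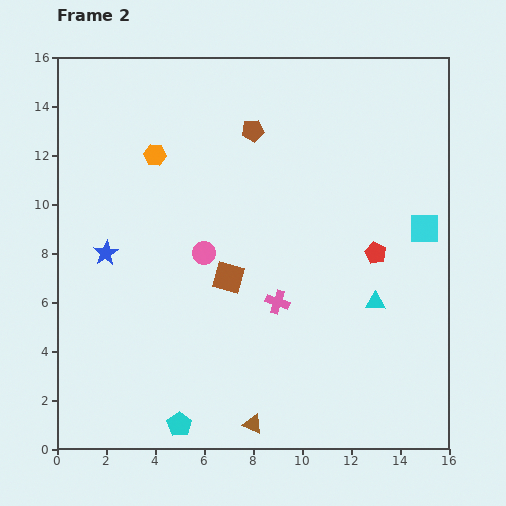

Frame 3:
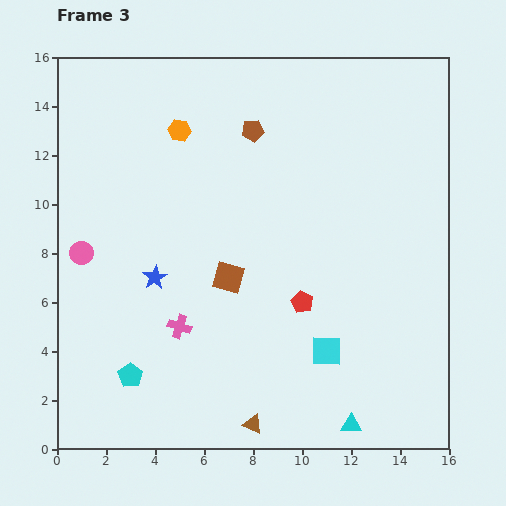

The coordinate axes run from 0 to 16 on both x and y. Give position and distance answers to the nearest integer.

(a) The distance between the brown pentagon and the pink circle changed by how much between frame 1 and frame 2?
-1

Distance in frame 1: 6. Distance in frame 2: 5.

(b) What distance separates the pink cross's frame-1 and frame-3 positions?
9

The pink cross moved from (14, 7) to (5, 5), a distance of √(9² + 2²) ≈ 9.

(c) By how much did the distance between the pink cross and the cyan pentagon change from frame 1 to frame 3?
-5

Distance in frame 1: 8. Distance in frame 3: 3.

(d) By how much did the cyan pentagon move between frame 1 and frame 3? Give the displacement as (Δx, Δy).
(-4, 0)

The cyan pentagon was at (7, 3) in frame 1 and (3, 3) in frame 3.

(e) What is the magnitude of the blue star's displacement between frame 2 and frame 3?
2

The blue star moved from (2, 8) to (4, 7), a distance of √(2² + 1²) ≈ 2.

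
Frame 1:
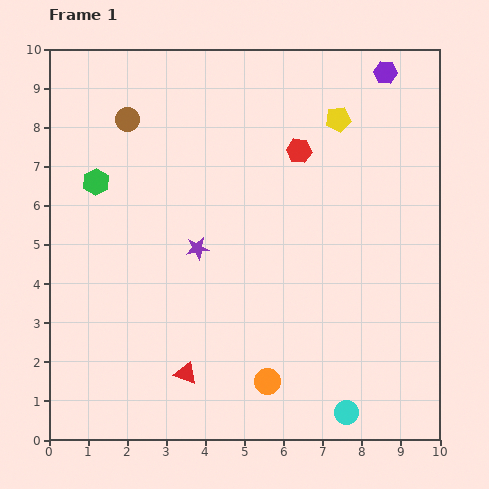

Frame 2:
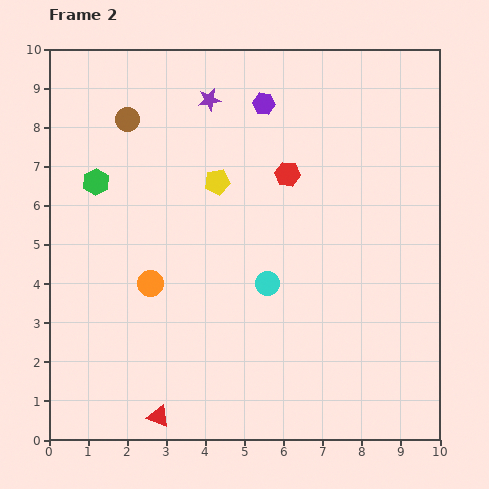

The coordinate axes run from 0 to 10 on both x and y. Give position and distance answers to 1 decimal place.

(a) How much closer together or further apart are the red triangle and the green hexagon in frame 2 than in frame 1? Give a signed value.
+0.8

Distance in frame 1: 5.4. Distance in frame 2: 6.2.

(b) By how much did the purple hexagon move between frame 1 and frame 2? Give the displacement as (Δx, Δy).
(-3.1, -0.8)

The purple hexagon was at (8.6, 9.4) in frame 1 and (5.5, 8.6) in frame 2.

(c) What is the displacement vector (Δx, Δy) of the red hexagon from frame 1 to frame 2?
(-0.3, -0.6)

The red hexagon was at (6.4, 7.4) in frame 1 and (6.1, 6.8) in frame 2.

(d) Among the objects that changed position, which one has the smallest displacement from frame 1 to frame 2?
the red hexagon

(moved 0.7)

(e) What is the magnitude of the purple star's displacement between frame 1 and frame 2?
3.8

The purple star moved from (3.8, 4.9) to (4.1, 8.7), a distance of √(0.3² + 3.8²) ≈ 3.8.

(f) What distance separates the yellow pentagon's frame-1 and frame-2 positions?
3.5

The yellow pentagon moved from (7.4, 8.2) to (4.3, 6.6), a distance of √(3.1² + 1.6²) ≈ 3.5.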